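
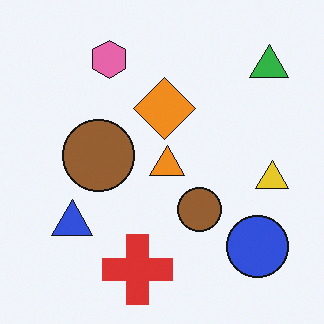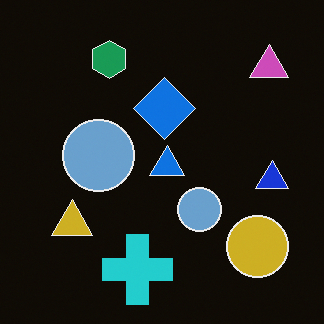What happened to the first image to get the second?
Color-inverted (negative).

The light background has become dark and every shape's color is its complement — a photographic negative.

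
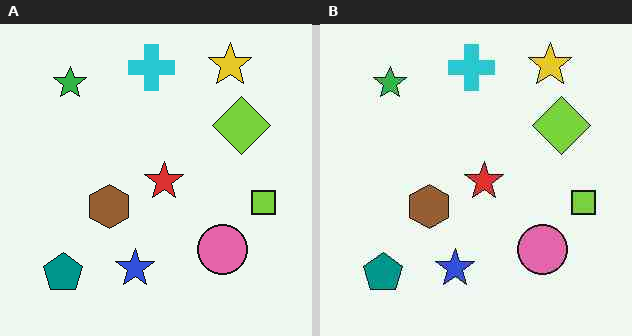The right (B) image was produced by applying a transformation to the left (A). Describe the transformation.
It was JPEG-compressed with visible artifacts.

Blocky 8×8 compression artifacts appear around shape edges and the flat background shows ringing — characteristic JPEG degradation.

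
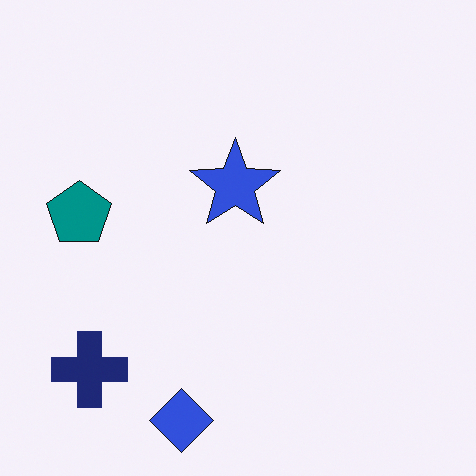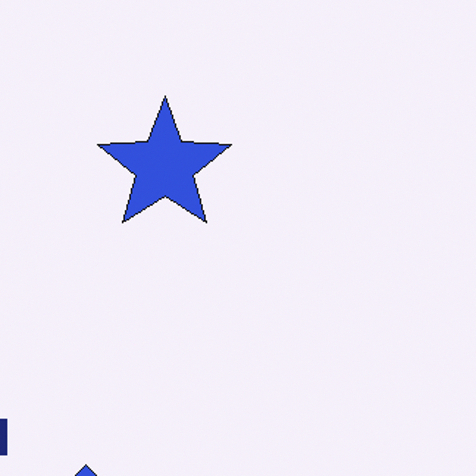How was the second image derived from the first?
This is the original image cropped slightly and scaled back up.

The visible shapes are larger and the field of view is narrower; shapes near the original edges may be partly or wholly outside the frame — a crop-and-rescale.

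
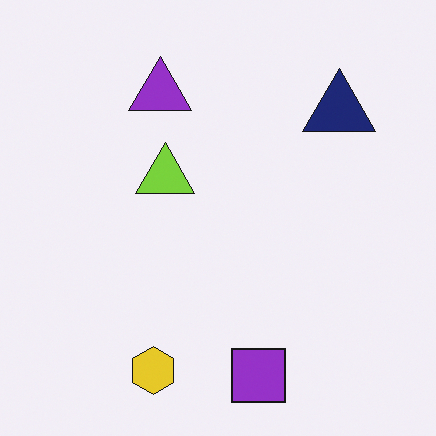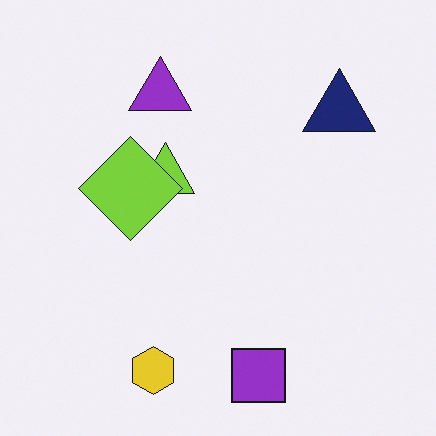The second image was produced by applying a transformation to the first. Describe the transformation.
This is the original image overlaid with an additional lime diamond.

A lime diamond appears in the second image that is absent from the first.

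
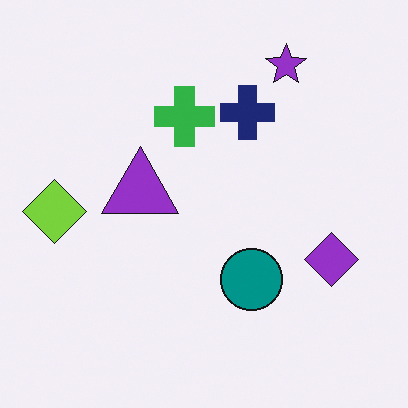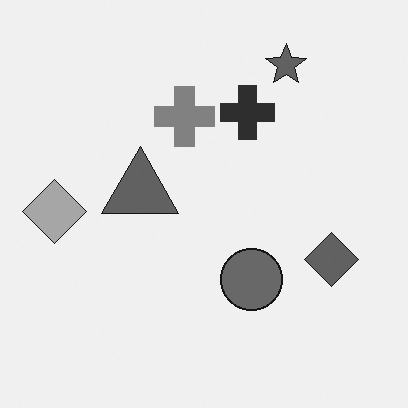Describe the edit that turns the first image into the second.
The image was converted to grayscale.

All color is removed — every shape is now a shade of grey.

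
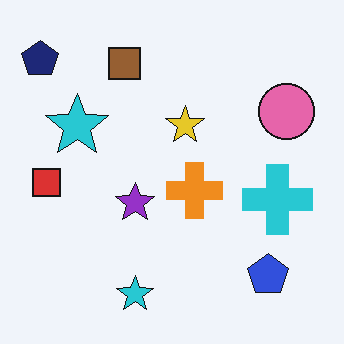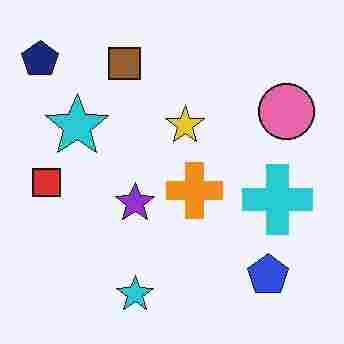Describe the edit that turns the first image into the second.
The second image is the first heavily JPEG-compressed with obvious blocking artifacts.

Blocky 8×8 compression artifacts appear around shape edges and the flat background shows ringing — characteristic JPEG degradation.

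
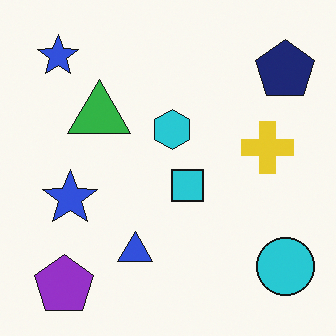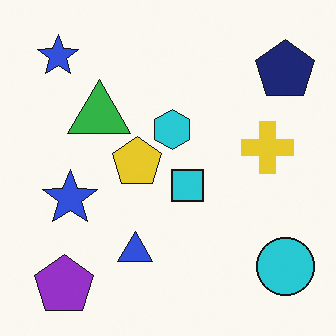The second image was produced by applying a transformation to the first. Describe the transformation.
The image was overlaid with an additional yellow pentagon.

A yellow pentagon appears in the second image that is absent from the first.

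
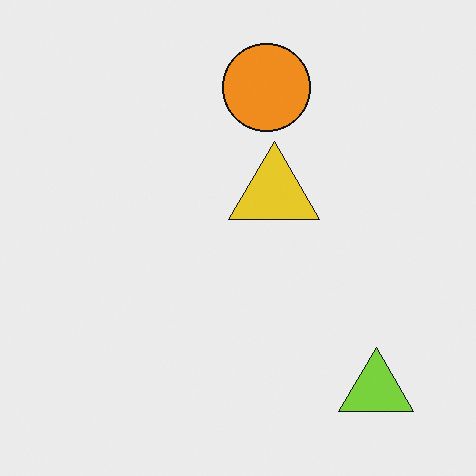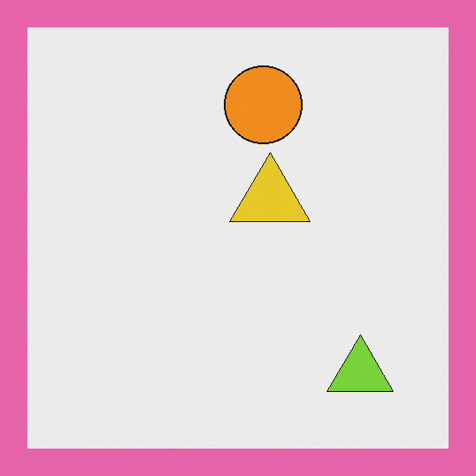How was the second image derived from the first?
The transformation is: framed with a pink border.

A solid pink frame runs around the edge of the second image, with the content slightly shrunk inside it.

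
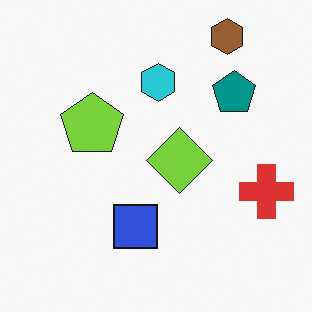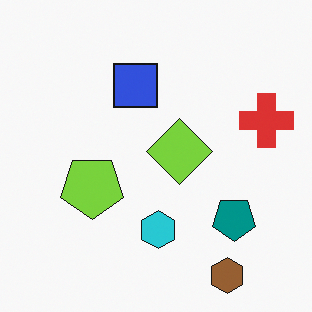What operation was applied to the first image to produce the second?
The transformation is: flipped vertically (top ↔ bottom).

The brown hexagon is in the top-right of the first image and the bottom-right of the second — shapes on opposite sides of the horizontal midline have swapped in a mirror flip.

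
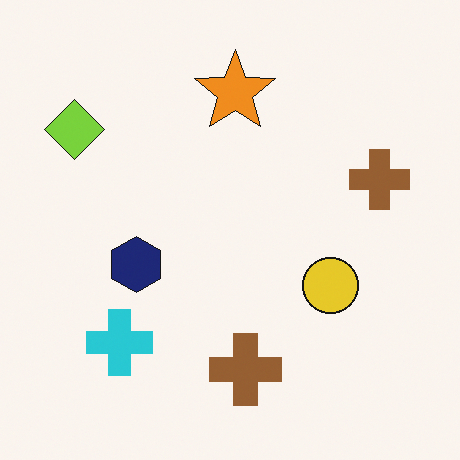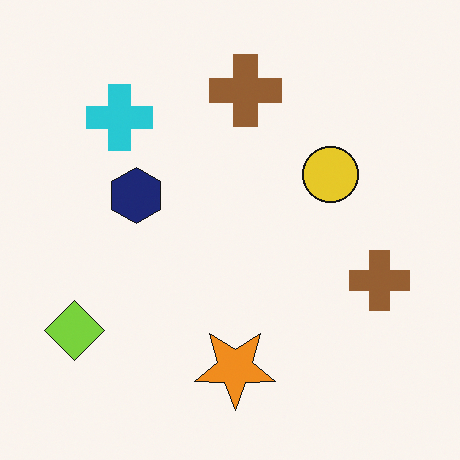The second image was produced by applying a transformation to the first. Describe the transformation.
It was flipped vertically (top ↔ bottom).

The orange star is in the top of the first image and the bottom of the second — shapes on opposite sides of the horizontal midline have swapped in a mirror flip.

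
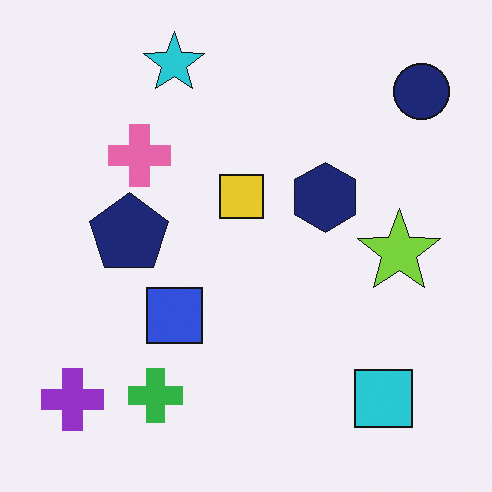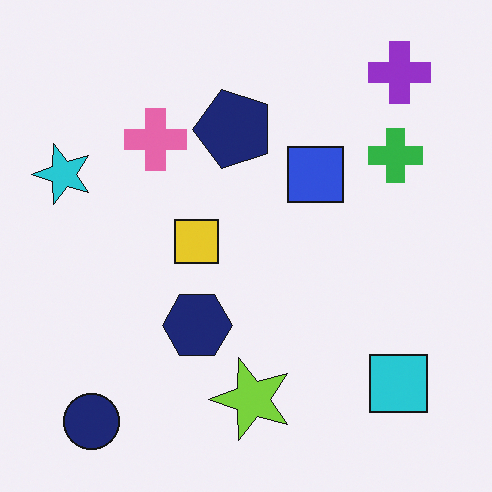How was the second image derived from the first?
It was transposed (reflected across the top-left ↔ bottom-right diagonal).

Shapes have swapped their row and column positions — what was in the top-right is now in the bottom-left — a diagonal reflection.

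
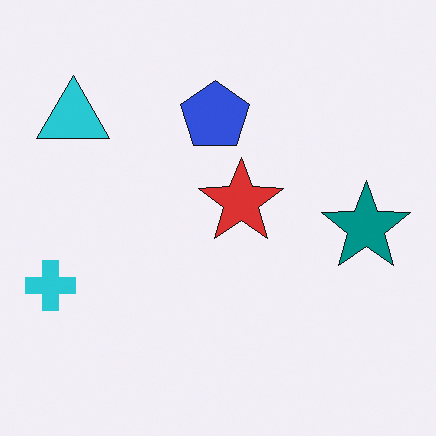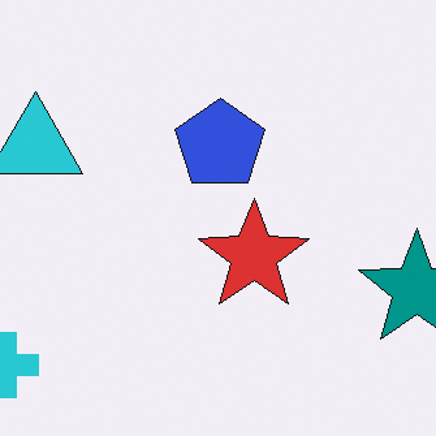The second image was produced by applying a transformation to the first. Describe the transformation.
It was cropped slightly and scaled back up.

The visible shapes are larger and the field of view is narrower; shapes near the original edges may be partly or wholly outside the frame — a crop-and-rescale.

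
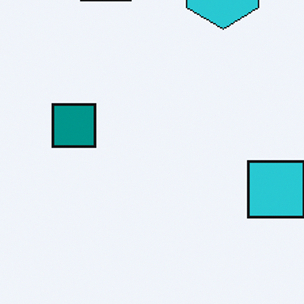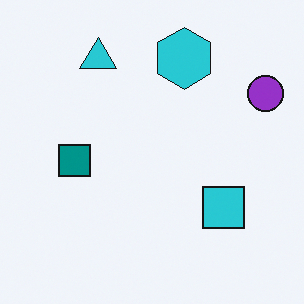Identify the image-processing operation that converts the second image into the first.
Cropped to a modestly smaller region and rescaled.

The visible shapes are larger and the field of view is narrower; shapes near the original edges may be partly or wholly outside the frame — a crop-and-rescale.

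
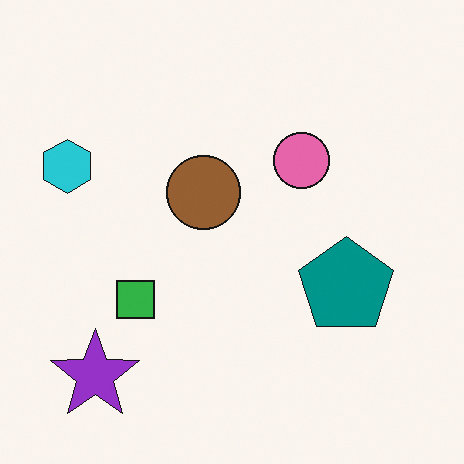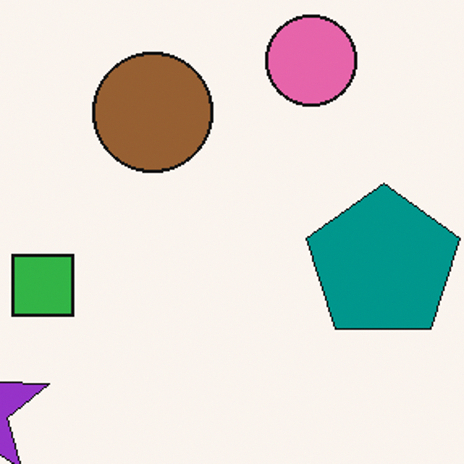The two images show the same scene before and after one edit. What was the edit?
Cropped tightly and scaled back up.

The visible shapes are larger and the field of view is narrower; shapes near the original edges may be partly or wholly outside the frame — a crop-and-rescale.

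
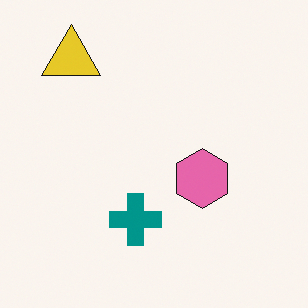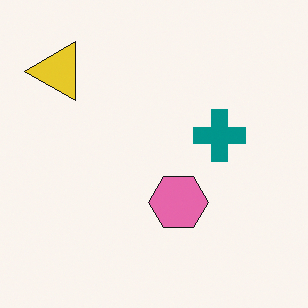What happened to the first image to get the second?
It was transposed (reflected across the top-left ↔ bottom-right diagonal).

Shapes have swapped their row and column positions — what was in the top-right is now in the bottom-left — a diagonal reflection.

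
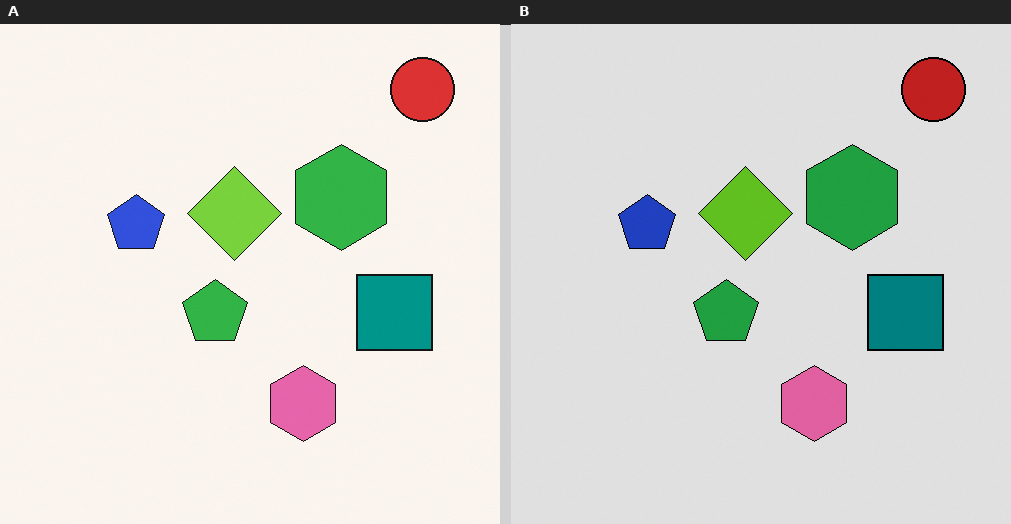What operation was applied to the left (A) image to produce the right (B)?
The right (B) image is the left (A) posterized to a reduced palette.

Each flat color has snapped to a coarser quantized level — most visibly, the near-white background has dropped to a flat grey.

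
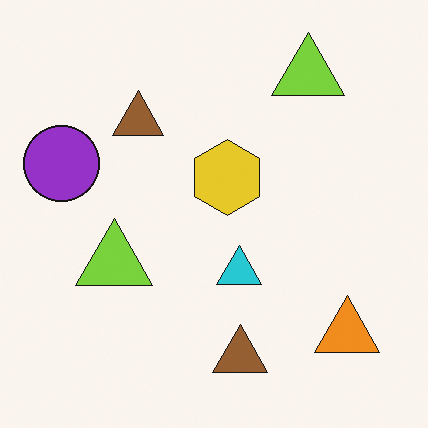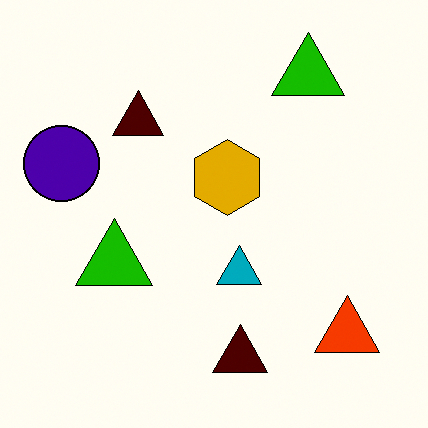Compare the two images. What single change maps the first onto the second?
The image was boosted in contrast.

Tones are pushed away from mid-grey across the whole image — a global contrast change.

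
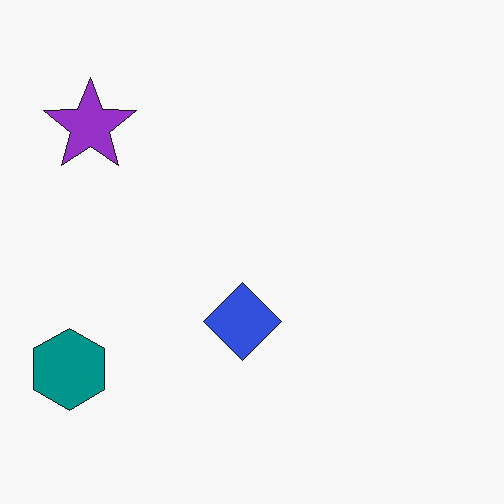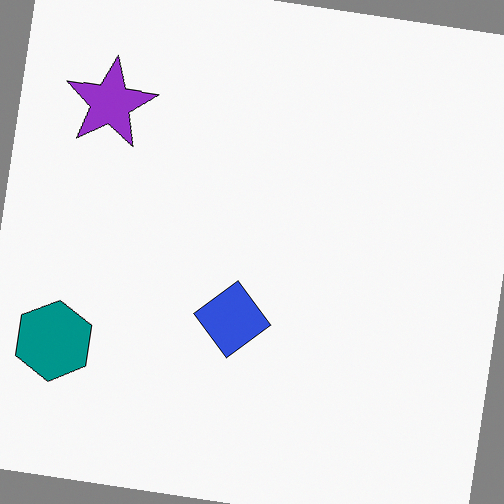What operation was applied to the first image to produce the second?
It was rotated clockwise by a small amount.

Every shape is tilted by the same angle and the image corners show triangular fill wedges — a whole-image rotation by a non-right angle.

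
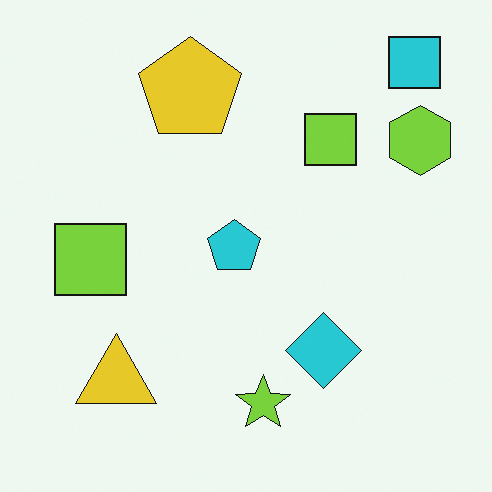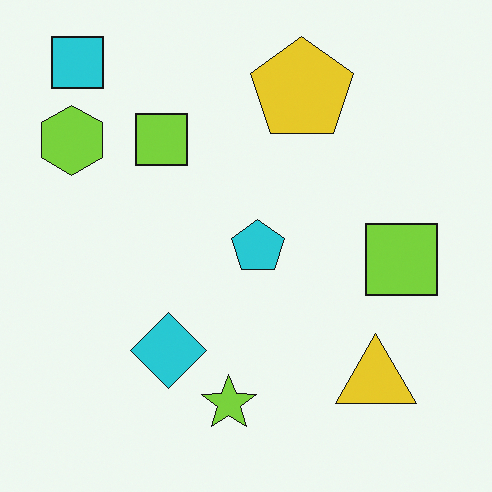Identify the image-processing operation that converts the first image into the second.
It was flipped horizontally (left ↔ right).

The lime hexagon is in the top-right of the first image and the top-left of the second — shapes on opposite sides of the vertical midline have swapped in a mirror flip.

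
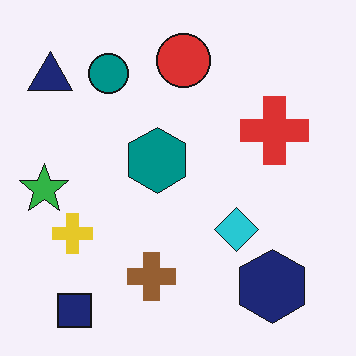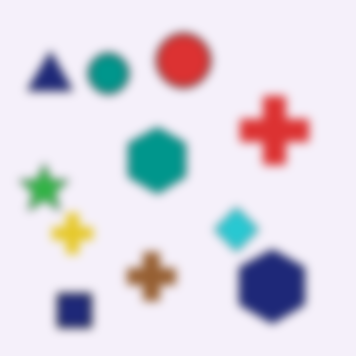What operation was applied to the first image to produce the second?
It was noticeably gaussian-blurred.

Shape edges and outlines are uniformly softened across the whole image.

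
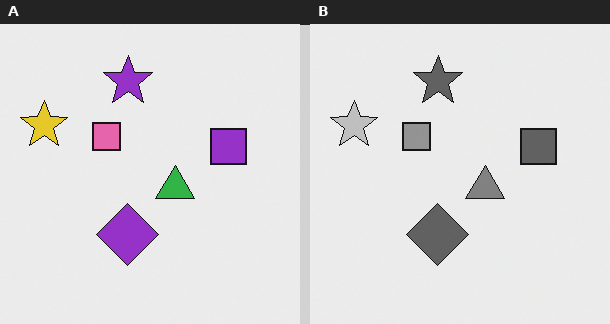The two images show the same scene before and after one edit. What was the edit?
The right (B) image is the left (A) converted to grayscale.

All color is removed — every shape is now a shade of grey.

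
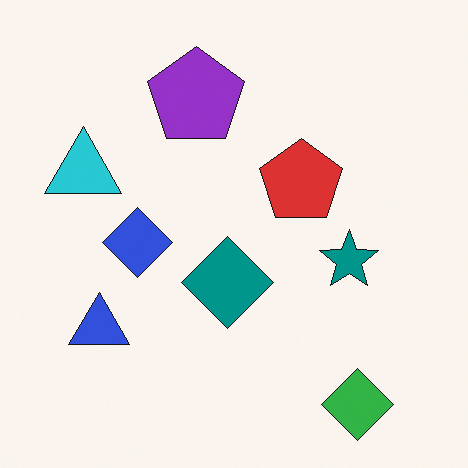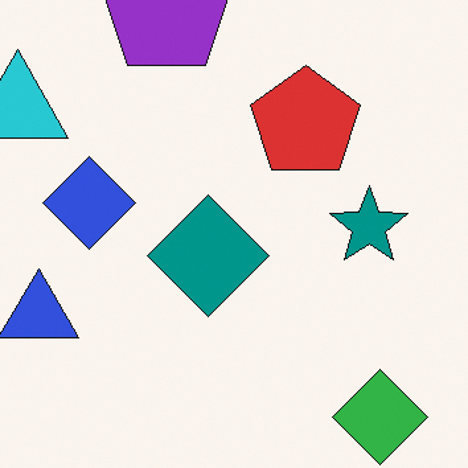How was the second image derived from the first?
The image was cropped slightly and scaled back up.

The visible shapes are larger and the field of view is narrower; shapes near the original edges may be partly or wholly outside the frame — a crop-and-rescale.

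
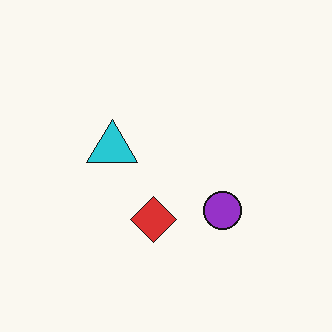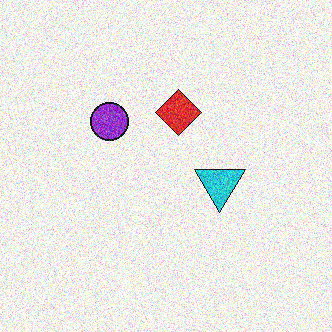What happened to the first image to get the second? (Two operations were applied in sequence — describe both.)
The transformation is: degraded with heavy additive noise, then rotated 180°.

Random speckle covers the whole image, including the flat background. The purple circle sits in the right of the first image and the left of the second — consistent with a whole-image 180° rotation.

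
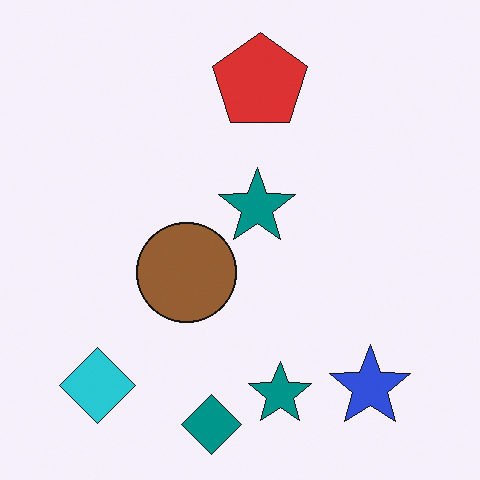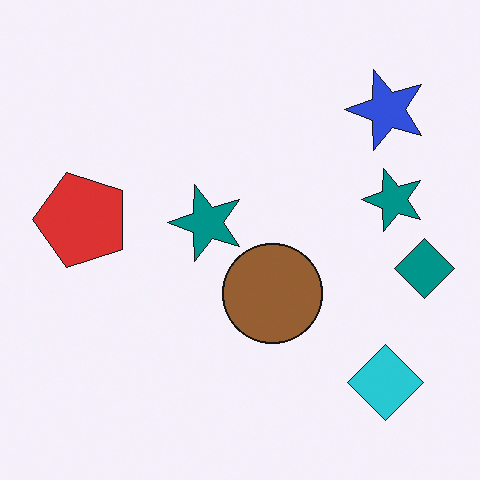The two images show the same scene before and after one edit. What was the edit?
It was rotated 90° counter-clockwise.

The cyan diamond sits in the bottom-left of the first image and the bottom-right of the second — consistent with a whole-image 90° counter-clockwise rotation.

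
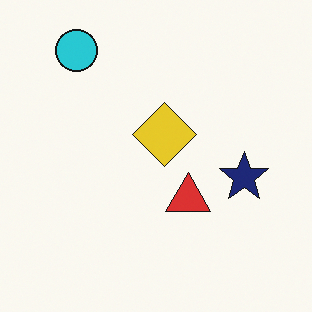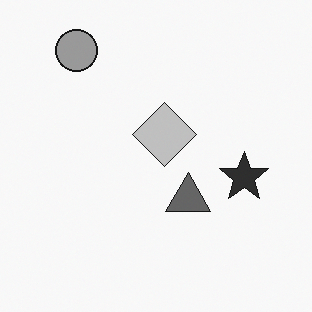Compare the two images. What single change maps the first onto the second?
The image was converted to grayscale.

All color is removed — every shape is now a shade of grey.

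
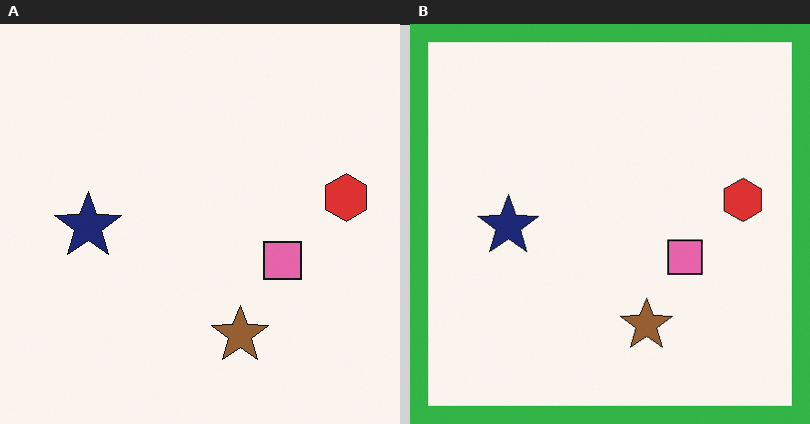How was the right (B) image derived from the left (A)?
This is the original image framed with a green border.

A solid green frame runs around the edge of the right (B) image, with the content slightly shrunk inside it.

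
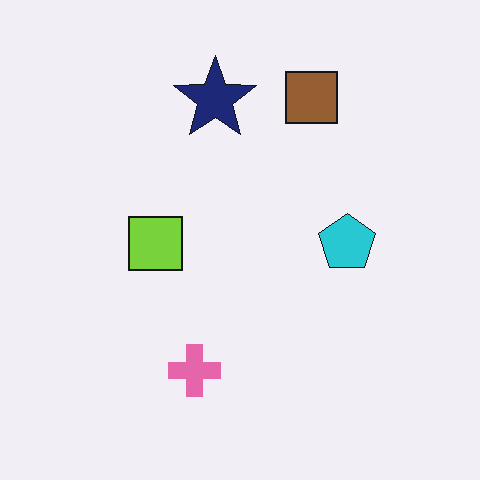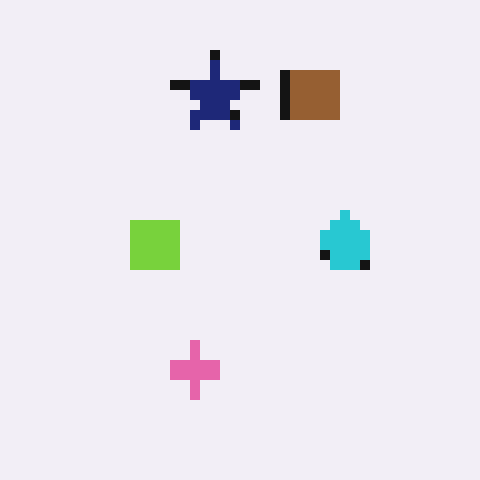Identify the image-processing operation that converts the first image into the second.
It was coarsely pixelated.

Shapes are reduced to large square blocks; fine edges and outlines are lost — a downscale-then-upscale (mosaic) effect.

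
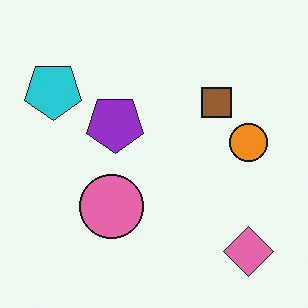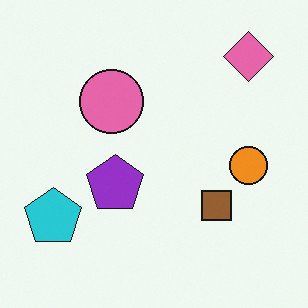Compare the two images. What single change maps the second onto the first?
It was flipped vertically (top ↔ bottom).

The pink diamond is in the top-right of the second image and the bottom-right of the first — shapes on opposite sides of the horizontal midline have swapped in a mirror flip.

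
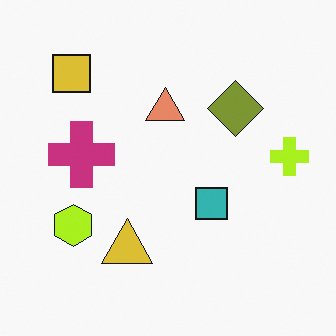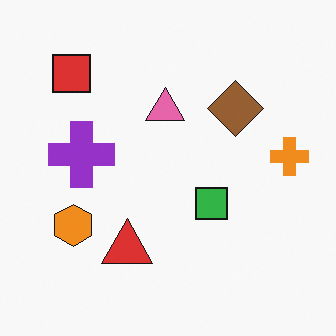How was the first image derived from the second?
This is the original image hue-shifted by a small amount.

Every shape's color has rotated by the same amount around the hue wheel — a uniform hue shift.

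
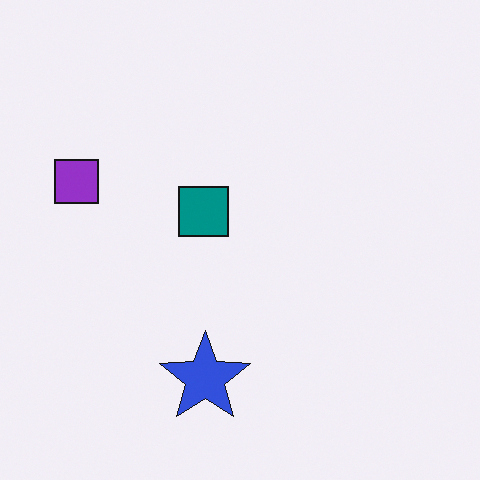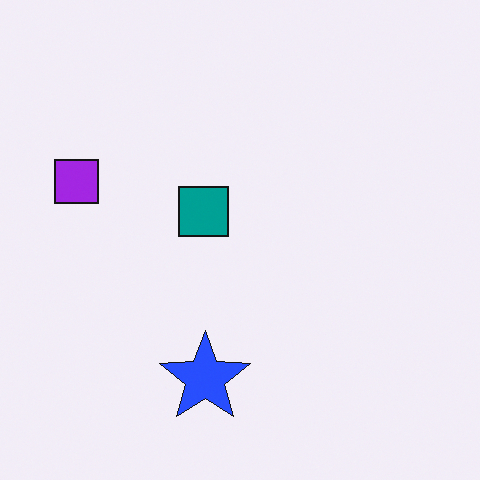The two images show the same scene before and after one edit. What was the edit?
The second image is the first slightly oversaturated.

All colors are more vivid — a global saturation change.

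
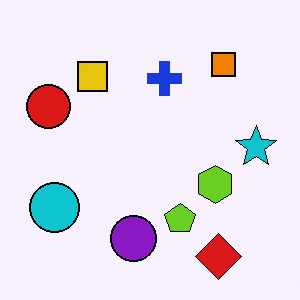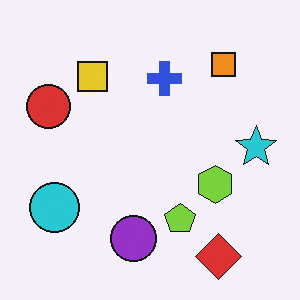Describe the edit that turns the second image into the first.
The image was given slightly increased contrast.

Tones are pushed away from mid-grey across the whole image — a global contrast change.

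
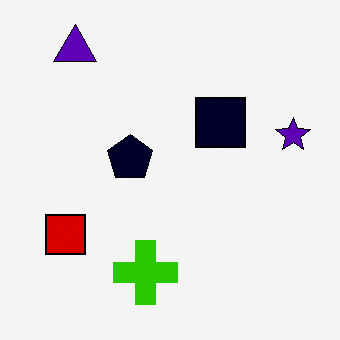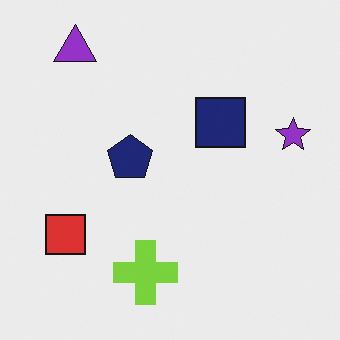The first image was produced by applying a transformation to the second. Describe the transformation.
This is the original image given much higher contrast.

Tones are pushed away from mid-grey across the whole image — a global contrast change.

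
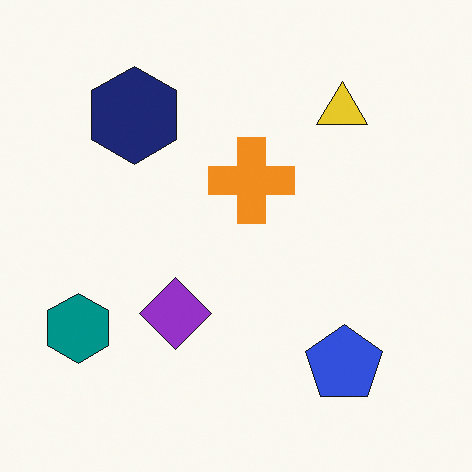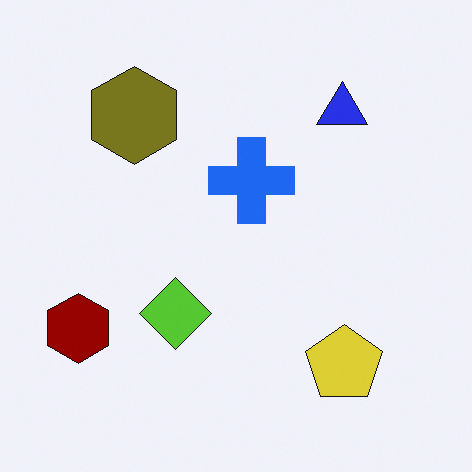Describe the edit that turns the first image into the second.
This is the original image hue-shifted through roughly half the color wheel.

Every shape's color has rotated by the same amount around the hue wheel — a uniform hue shift.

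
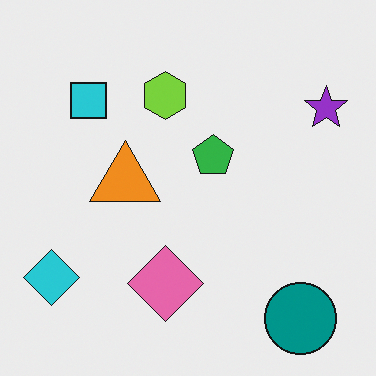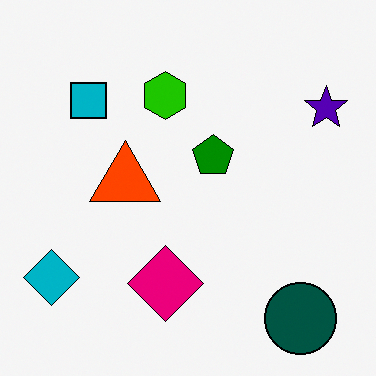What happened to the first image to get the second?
The transformation is: given much higher contrast.

Tones are pushed away from mid-grey across the whole image — a global contrast change.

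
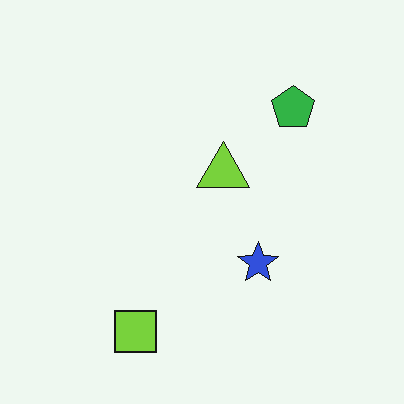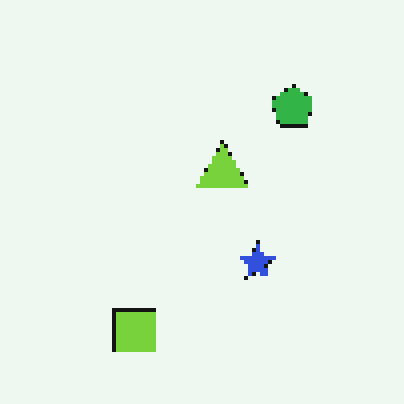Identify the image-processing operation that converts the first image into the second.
Mildly pixelated.

Shapes are reduced to large square blocks; fine edges and outlines are lost — a downscale-then-upscale (mosaic) effect.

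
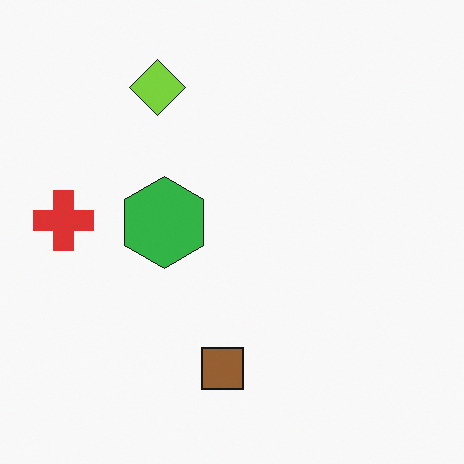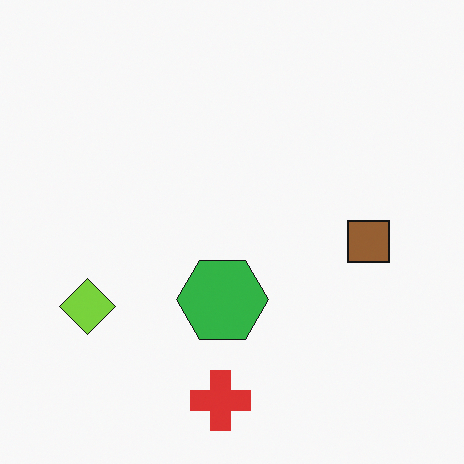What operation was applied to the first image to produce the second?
This is the original image rotated 90° counter-clockwise.

The red cross sits in the left of the first image and the bottom of the second — consistent with a whole-image 90° counter-clockwise rotation.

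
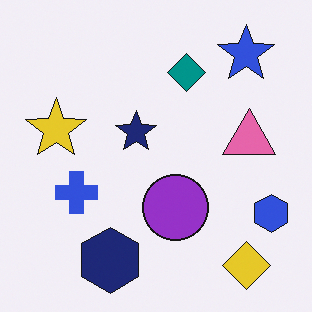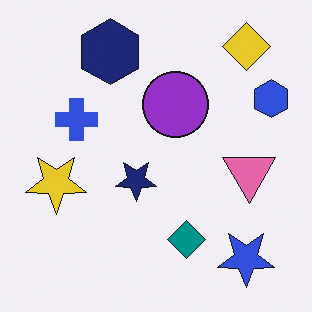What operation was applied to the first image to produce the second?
The image was flipped vertically (top ↔ bottom).

The yellow diamond is in the bottom-right of the first image and the top-right of the second — shapes on opposite sides of the horizontal midline have swapped in a mirror flip.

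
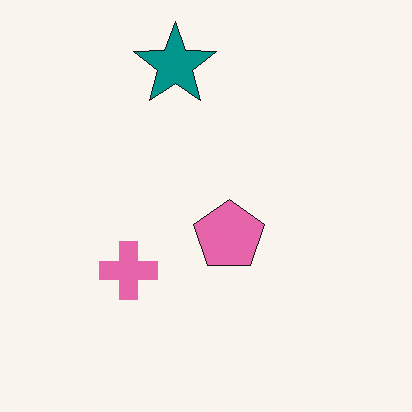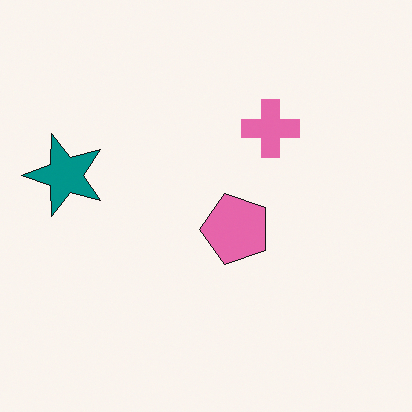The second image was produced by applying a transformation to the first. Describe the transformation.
Transposed (reflected across the top-left ↔ bottom-right diagonal).

Shapes have swapped their row and column positions — what was in the top-right is now in the bottom-left — a diagonal reflection.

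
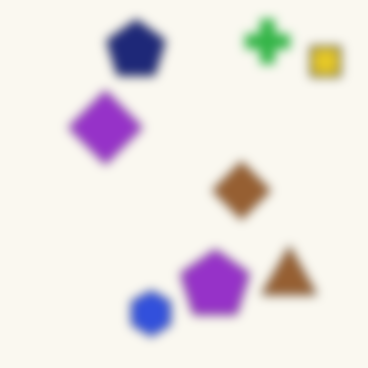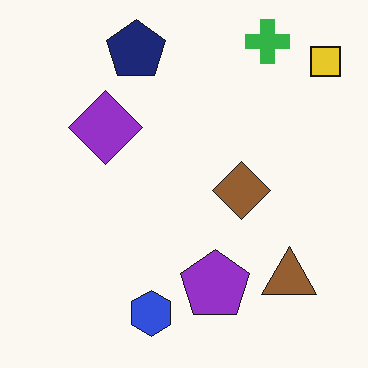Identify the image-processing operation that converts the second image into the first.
The image was heavily blurred.

Shape edges and outlines are uniformly softened across the whole image.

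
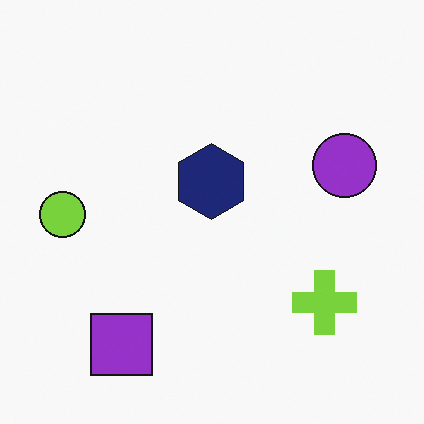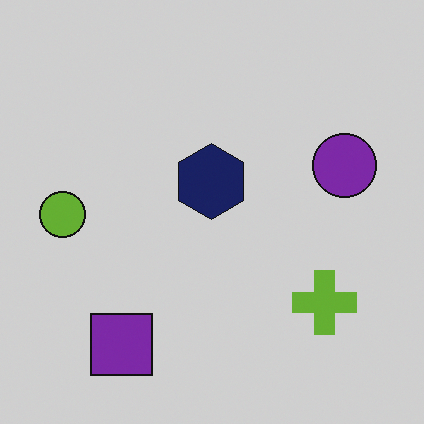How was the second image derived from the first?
It was slightly darkened.

Every pixel — background and shapes alike — is uniformly darkened.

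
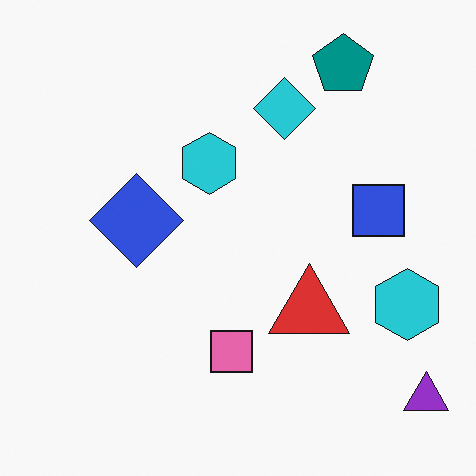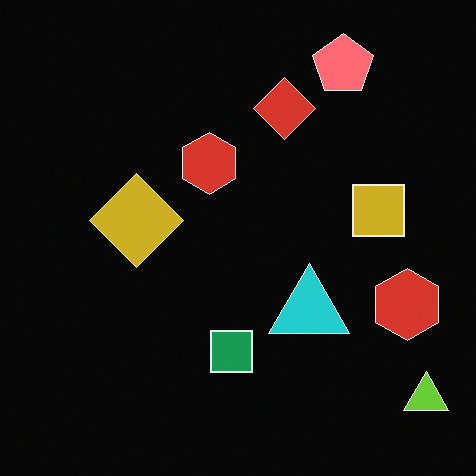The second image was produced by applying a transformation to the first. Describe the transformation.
The second image is the first color-inverted (negative).

The light background has become dark and every shape's color is its complement — a photographic negative.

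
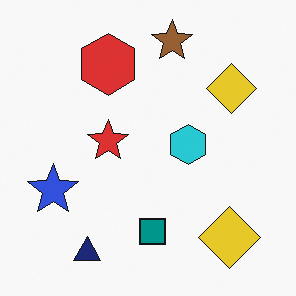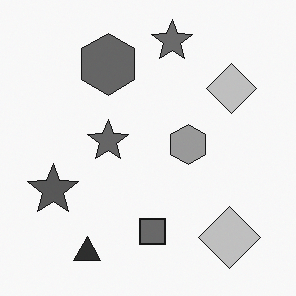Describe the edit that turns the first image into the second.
The second image is the first converted to grayscale.

All color is removed — every shape is now a shade of grey.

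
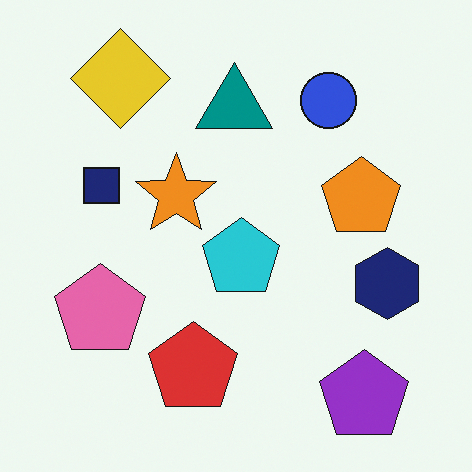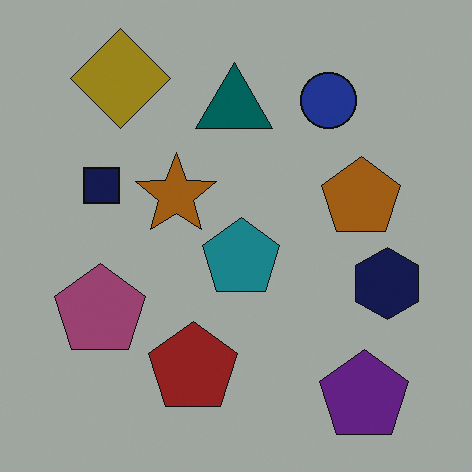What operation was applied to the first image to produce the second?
It was darkened a lot.

Every pixel — background and shapes alike — is uniformly darkened.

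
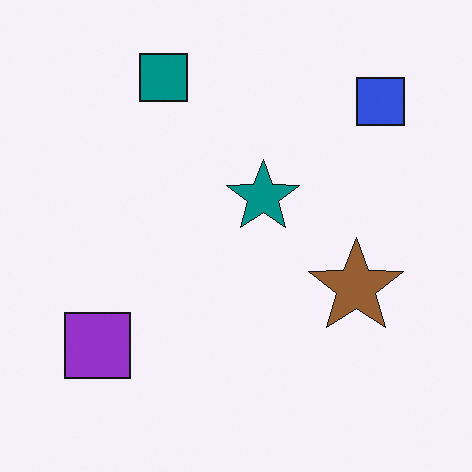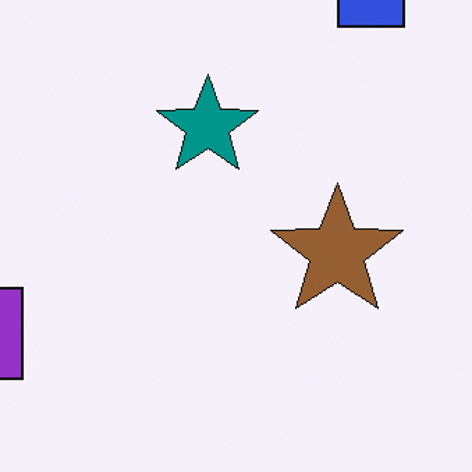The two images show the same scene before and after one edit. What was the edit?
This is the original image cropped to a modestly smaller region and rescaled.

The visible shapes are larger and the field of view is narrower; shapes near the original edges may be partly or wholly outside the frame — a crop-and-rescale.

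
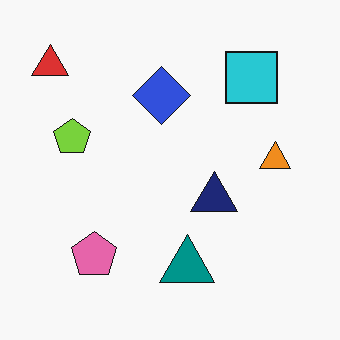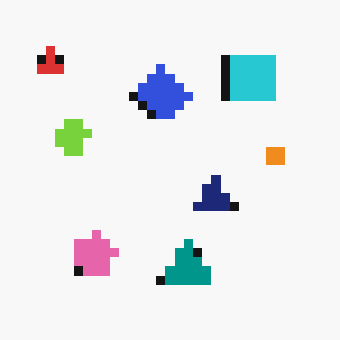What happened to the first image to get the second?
It was coarsely pixelated.

Shapes are reduced to large square blocks; fine edges and outlines are lost — a downscale-then-upscale (mosaic) effect.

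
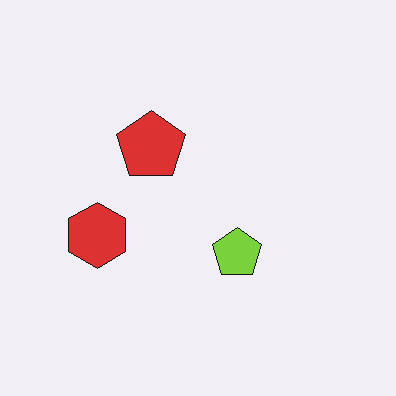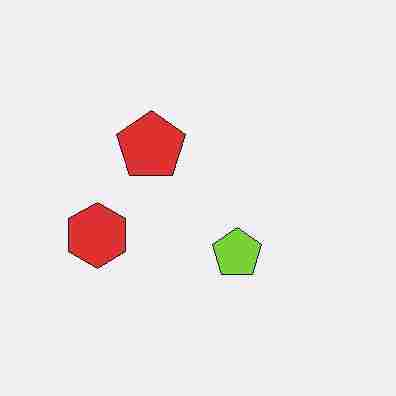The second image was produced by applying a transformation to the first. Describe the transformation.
The second image is the first degraded with heavy JPEG compression.

Blocky 8×8 compression artifacts appear around shape edges and the flat background shows ringing — characteristic JPEG degradation.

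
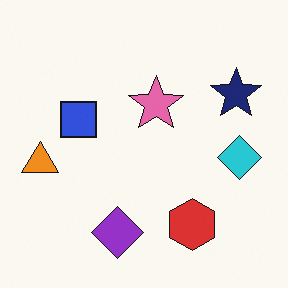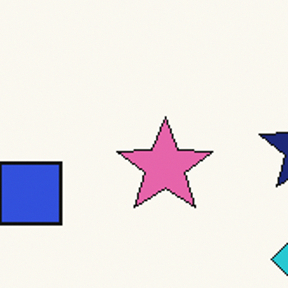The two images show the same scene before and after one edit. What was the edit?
The image was cropped tightly and scaled back up.

The visible shapes are larger and the field of view is narrower; shapes near the original edges may be partly or wholly outside the frame — a crop-and-rescale.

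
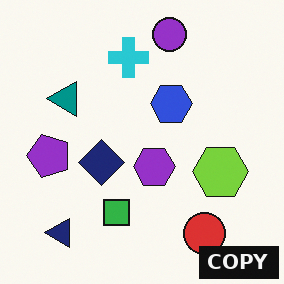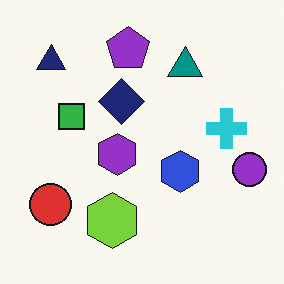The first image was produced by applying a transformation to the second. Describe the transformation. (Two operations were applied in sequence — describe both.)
The first image is the second rotated 90° counter-clockwise, then watermarked with the text "COPY" in the lower-right corner.

The navy triangle sits in the top-left of the second image and the bottom-left of the first — consistent with a whole-image 90° counter-clockwise rotation. A dark label reading "COPY" appears in the lower-right corner.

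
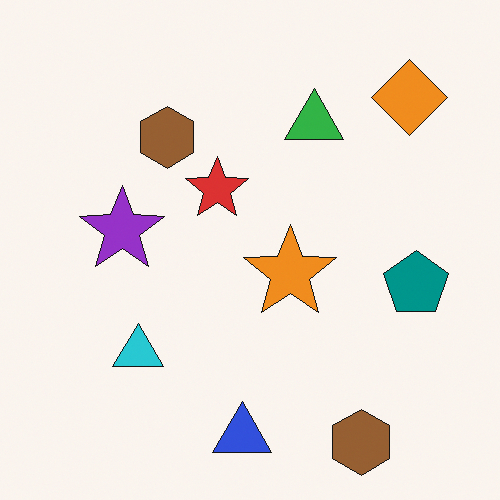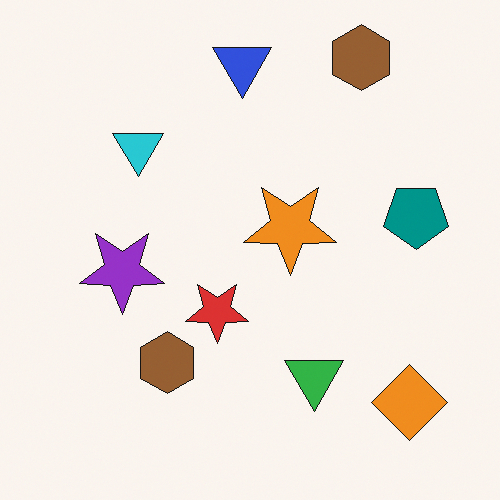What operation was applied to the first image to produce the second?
Flipped vertically (top ↔ bottom).

The blue triangle is in the bottom of the first image and the top of the second — shapes on opposite sides of the horizontal midline have swapped in a mirror flip.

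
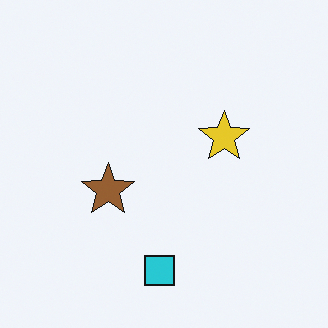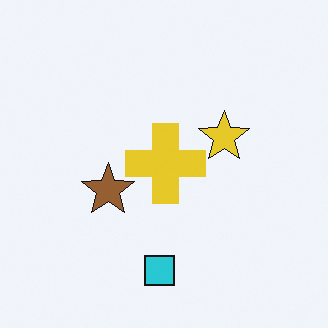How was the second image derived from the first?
The transformation is: overlaid with an additional yellow cross.

A yellow cross appears in the second image that is absent from the first.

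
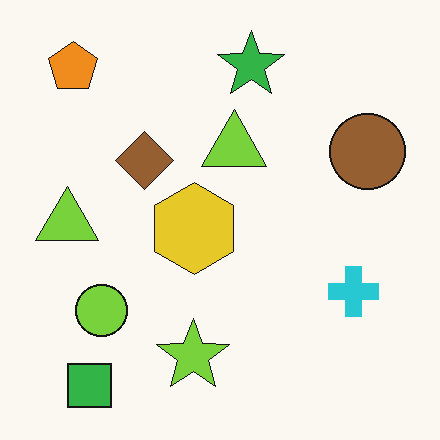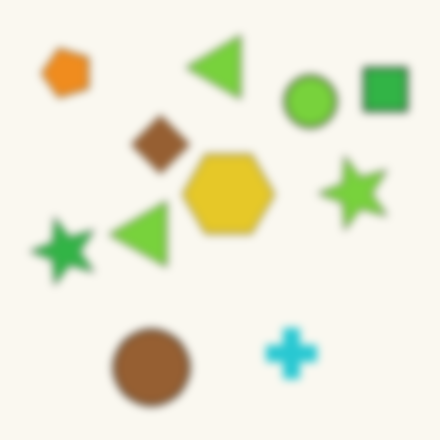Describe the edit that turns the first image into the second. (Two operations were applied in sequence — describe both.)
It was transposed (reflected across the top-left ↔ bottom-right diagonal), then noticeably gaussian-blurred.

Shapes have swapped their row and column positions — what was in the top-right is now in the bottom-left — a diagonal reflection. Shape edges and outlines are uniformly softened across the whole image.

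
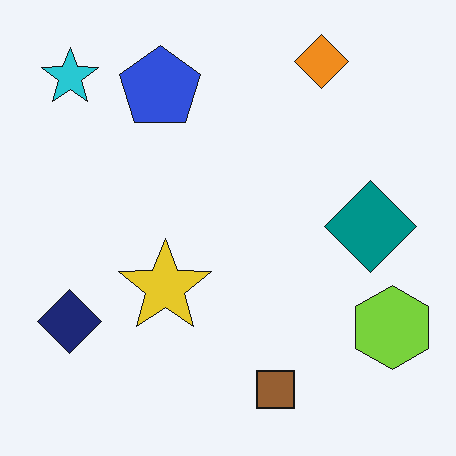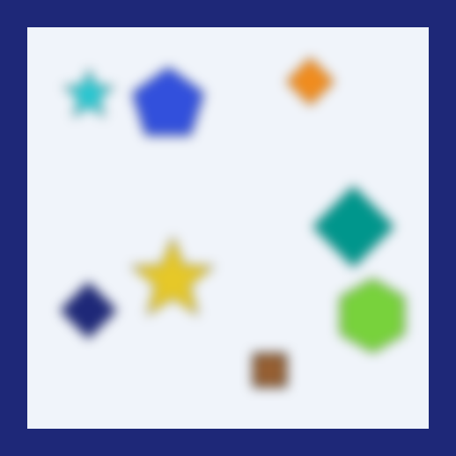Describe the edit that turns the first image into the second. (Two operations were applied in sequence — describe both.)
It was heavily blurred, then framed with a navy border.

Shape edges and outlines are uniformly softened across the whole image. A solid navy frame runs around the edge of the second image, with the content slightly shrunk inside it.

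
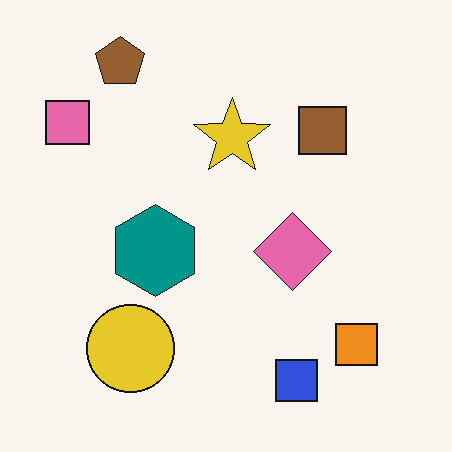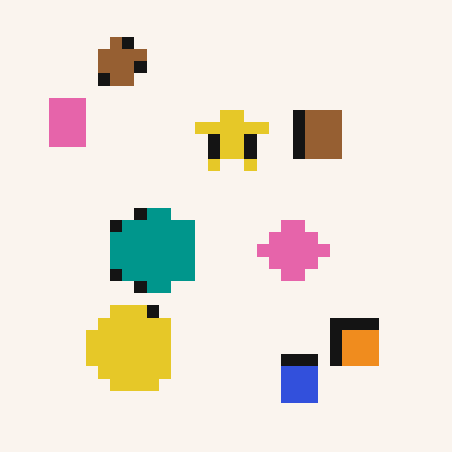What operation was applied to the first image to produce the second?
It was coarsely pixelated.

Shapes are reduced to large square blocks; fine edges and outlines are lost — a downscale-then-upscale (mosaic) effect.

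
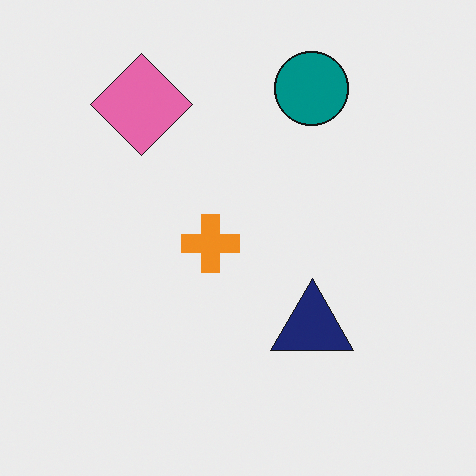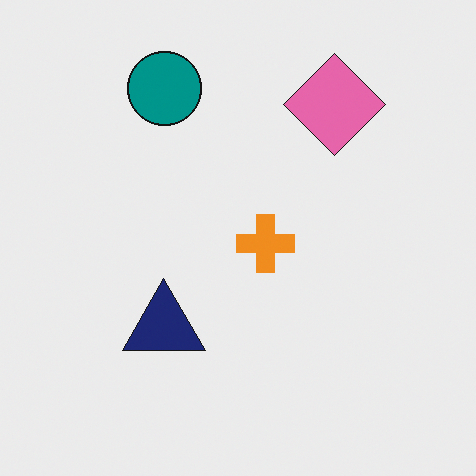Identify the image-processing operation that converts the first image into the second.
This is the original image flipped horizontally (left ↔ right).

The pink diamond is in the top-left of the first image and the top-right of the second — shapes on opposite sides of the vertical midline have swapped in a mirror flip.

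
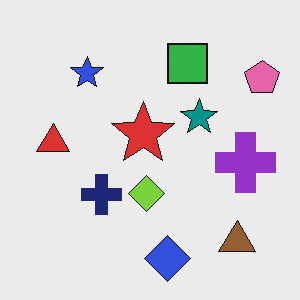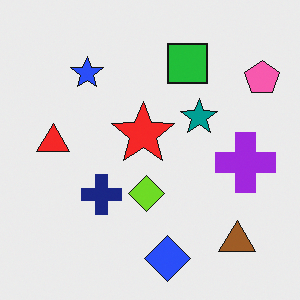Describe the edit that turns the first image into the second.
The image was slightly oversaturated.

All colors are more vivid — a global saturation change.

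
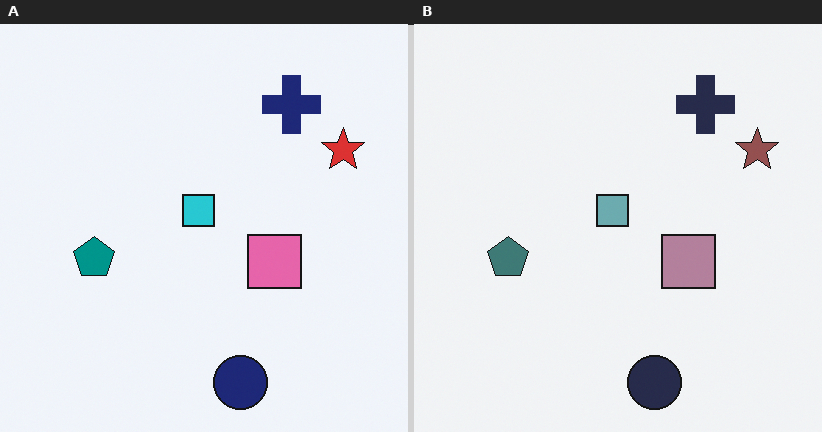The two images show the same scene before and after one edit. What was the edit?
This is the original image heavily desaturated.

All colors are more muted and greyish — a global saturation change.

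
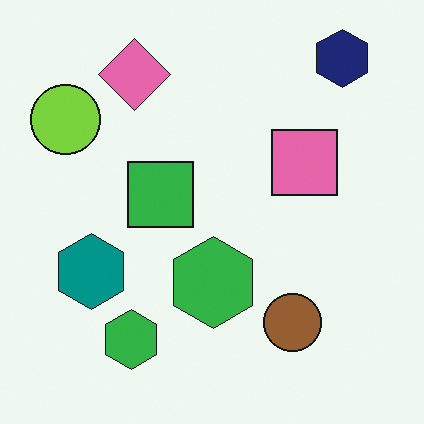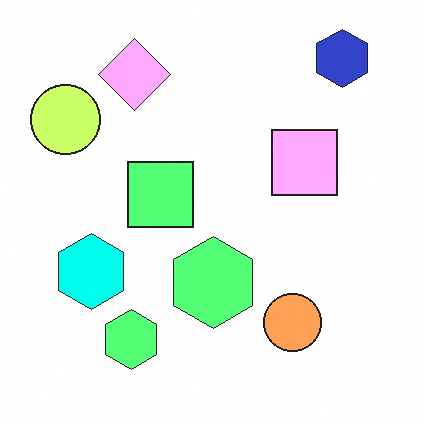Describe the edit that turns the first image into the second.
It was substantially brightened.

Every pixel — background and shapes alike — is uniformly brightened.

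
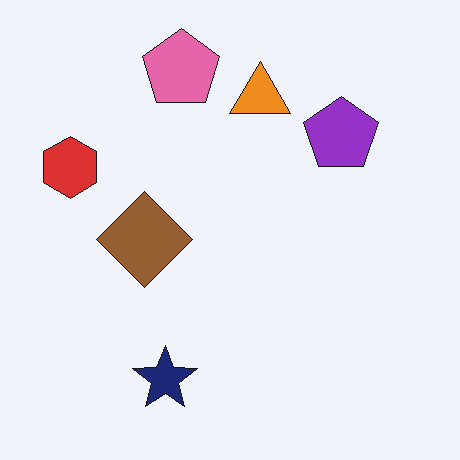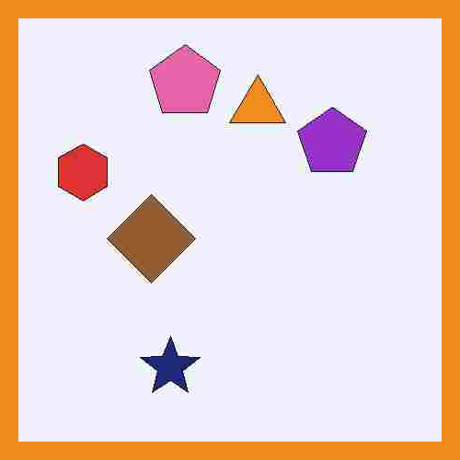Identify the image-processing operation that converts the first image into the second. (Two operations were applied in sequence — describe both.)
It was heavily JPEG-compressed with obvious blocking artifacts, then framed with a orange border.

Blocky 8×8 compression artifacts appear around shape edges and the flat background shows ringing — characteristic JPEG degradation. A solid orange frame runs around the edge of the second image, with the content slightly shrunk inside it.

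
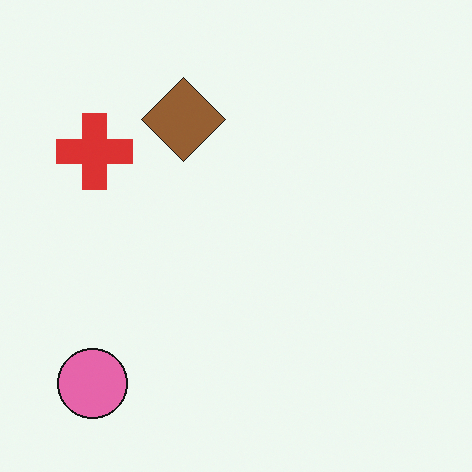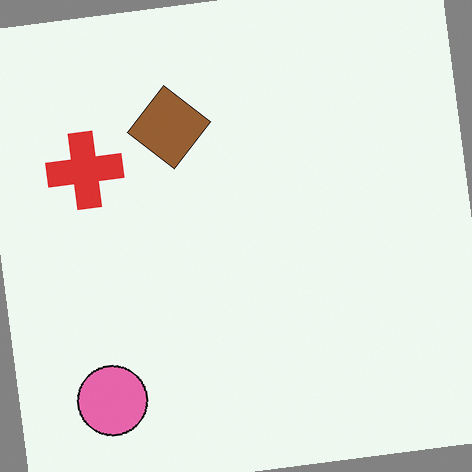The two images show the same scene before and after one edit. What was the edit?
This is the original image rotated counter-clockwise by a few degrees.

Every shape is tilted by the same angle and the image corners show triangular fill wedges — a whole-image rotation by a non-right angle.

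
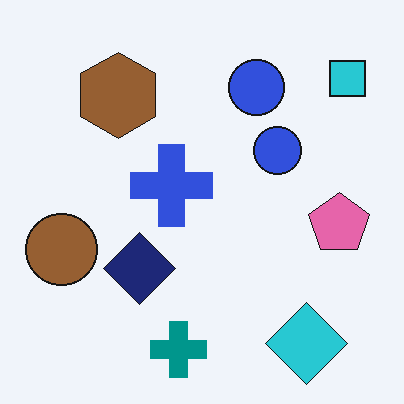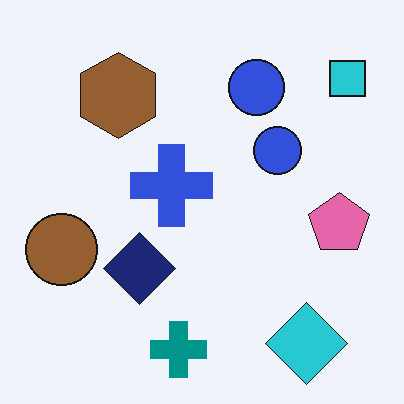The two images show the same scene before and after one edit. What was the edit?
The image was JPEG-compressed with visible artifacts.

Blocky 8×8 compression artifacts appear around shape edges and the flat background shows ringing — characteristic JPEG degradation.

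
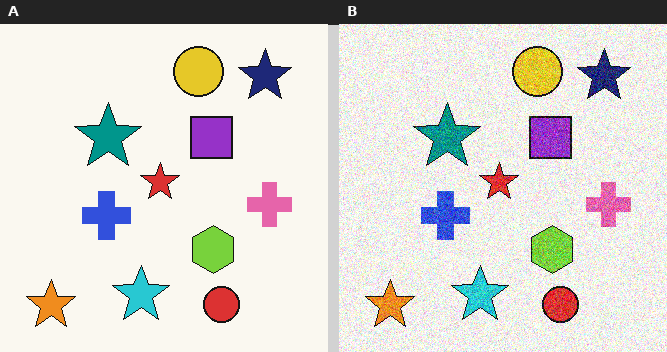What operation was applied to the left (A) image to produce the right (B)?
Degraded with strong gaussian noise.

Random speckle covers the whole image, including the flat background.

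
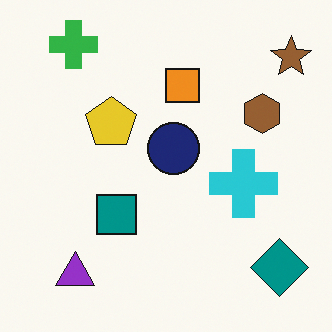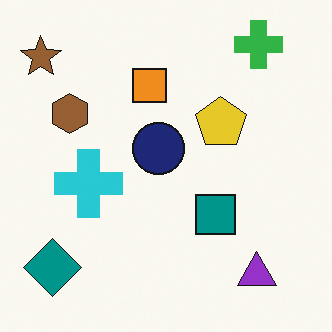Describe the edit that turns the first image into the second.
It was flipped horizontally (left ↔ right).

The brown star is in the top-right of the first image and the top-left of the second — shapes on opposite sides of the vertical midline have swapped in a mirror flip.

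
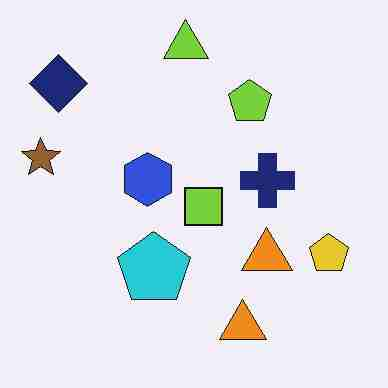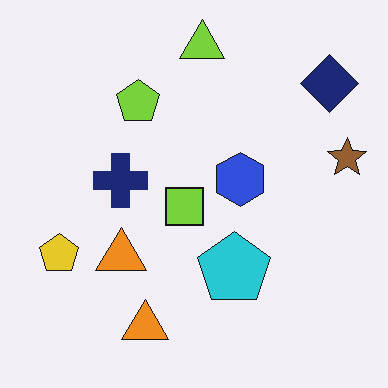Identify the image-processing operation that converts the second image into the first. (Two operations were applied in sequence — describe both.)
The image was flipped horizontally (left ↔ right), then heavily JPEG-compressed with obvious blocking artifacts.

The brown star is in the right of the second image and the left of the first — shapes on opposite sides of the vertical midline have swapped in a mirror flip. Blocky 8×8 compression artifacts appear around shape edges and the flat background shows ringing — characteristic JPEG degradation.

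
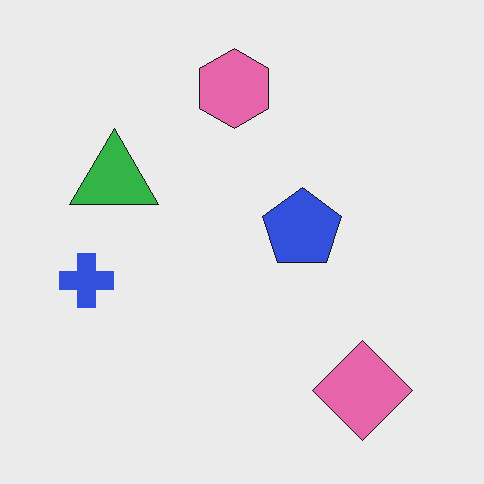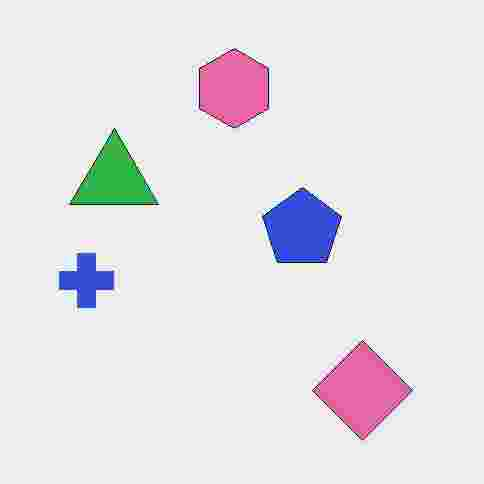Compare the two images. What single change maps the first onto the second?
The second image is the first heavily JPEG-compressed with obvious blocking artifacts.

Blocky 8×8 compression artifacts appear around shape edges and the flat background shows ringing — characteristic JPEG degradation.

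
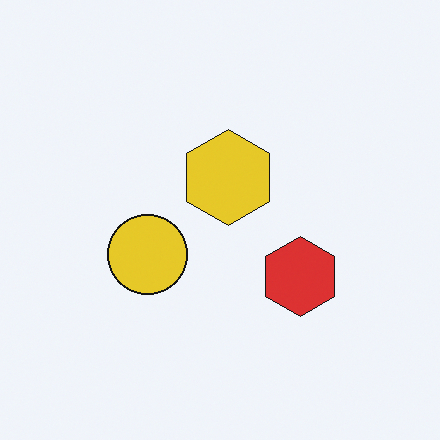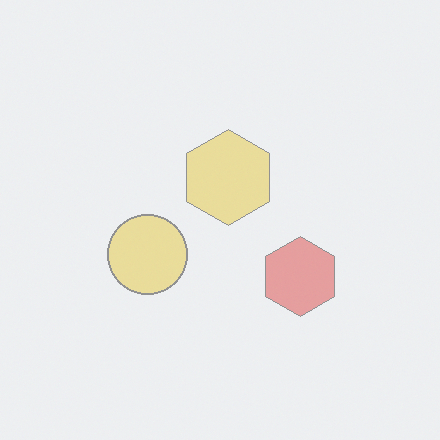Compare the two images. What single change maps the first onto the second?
The transformation is: given much lower contrast.

Tones are pushed toward mid-grey across the whole image — a global contrast change.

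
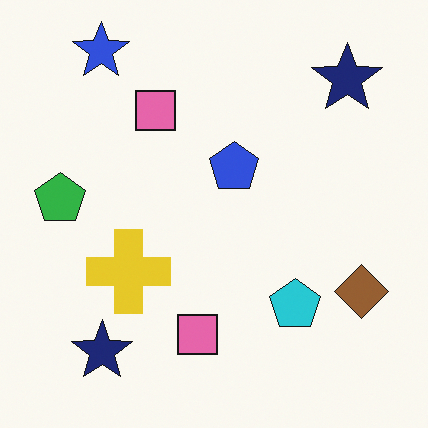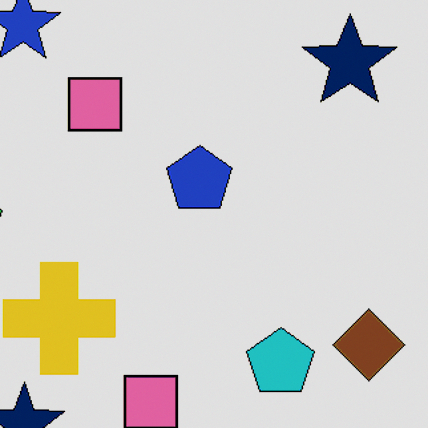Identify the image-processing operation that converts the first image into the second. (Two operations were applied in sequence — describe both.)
Cropped slightly and scaled back up, then posterized to a reduced palette.

The visible shapes are larger and the field of view is narrower; shapes near the original edges may be partly or wholly outside the frame — a crop-and-rescale. Each flat color has snapped to a coarser quantized level — most visibly, the near-white background has dropped to a flat grey.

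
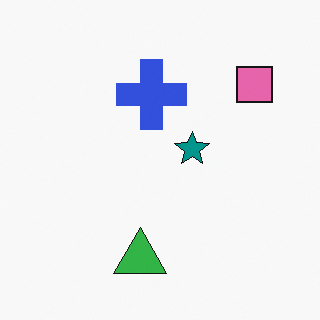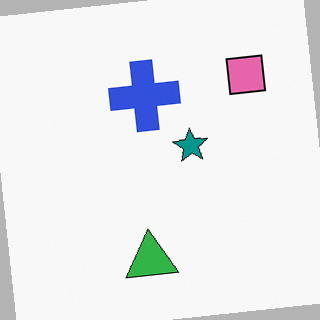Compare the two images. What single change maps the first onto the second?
Rotated counter-clockwise by a slight angle.

Every shape is tilted by the same angle and the image corners show triangular fill wedges — a whole-image rotation by a non-right angle.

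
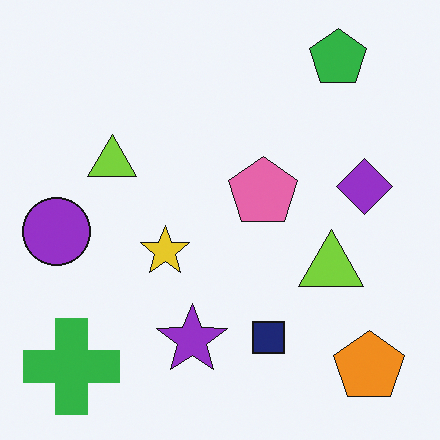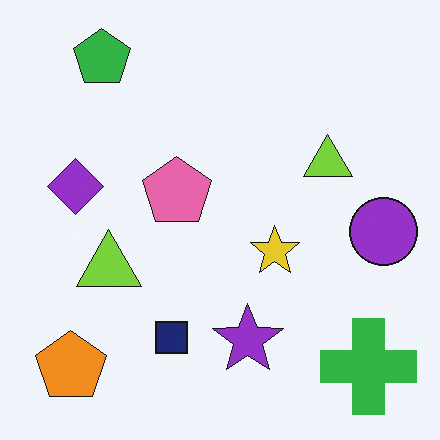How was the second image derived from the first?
The transformation is: flipped horizontally (left ↔ right).

The purple circle is in the left of the first image and the right of the second — shapes on opposite sides of the vertical midline have swapped in a mirror flip.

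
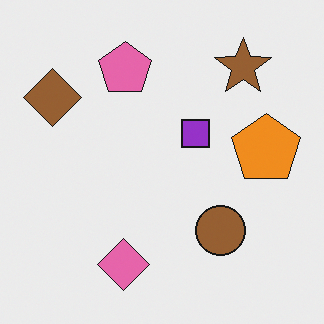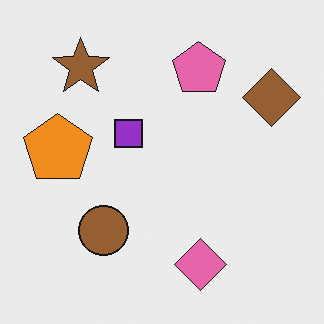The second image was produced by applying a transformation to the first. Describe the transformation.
The image was flipped horizontally (left ↔ right).

The brown diamond is in the top-left of the first image and the top-right of the second — shapes on opposite sides of the vertical midline have swapped in a mirror flip.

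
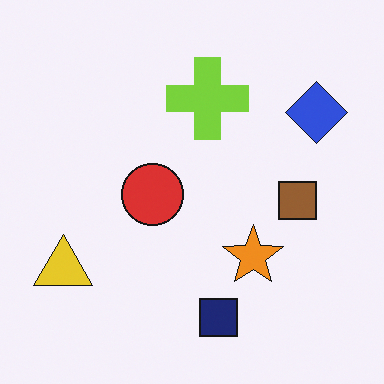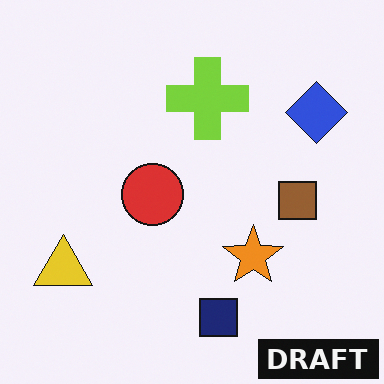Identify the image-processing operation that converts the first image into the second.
The image was watermarked with the text "DRAFT" in the lower-right corner.

A dark label reading "DRAFT" appears in the lower-right corner.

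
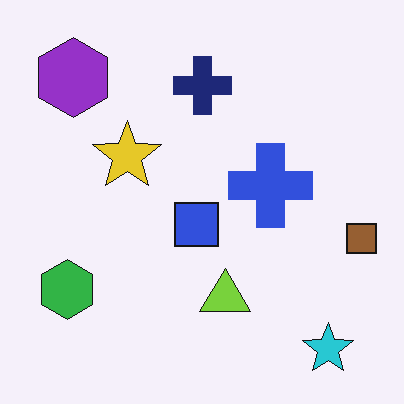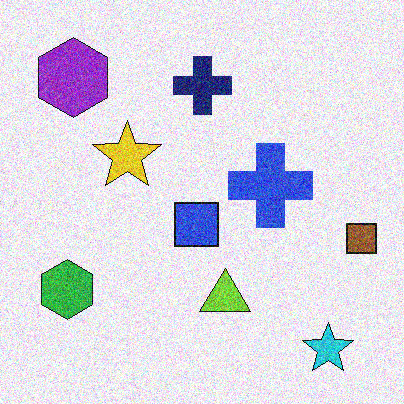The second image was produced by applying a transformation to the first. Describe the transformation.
This is the original image degraded with strong gaussian noise.

Random speckle covers the whole image, including the flat background.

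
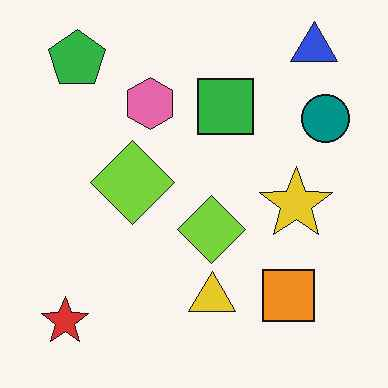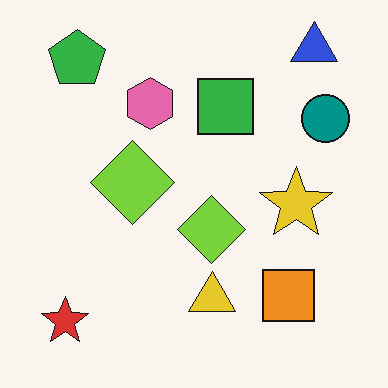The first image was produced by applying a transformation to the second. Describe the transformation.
The first image is the second given moderate JPEG compression.

Blocky 8×8 compression artifacts appear around shape edges and the flat background shows ringing — characteristic JPEG degradation.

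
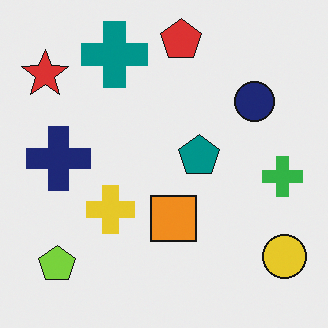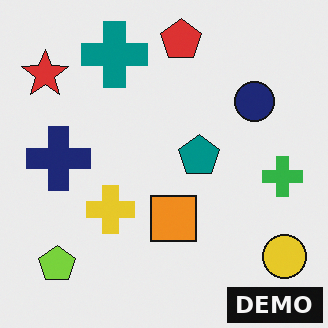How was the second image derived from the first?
It was watermarked with the text "DEMO" in the lower-right corner.

A dark label reading "DEMO" appears in the lower-right corner.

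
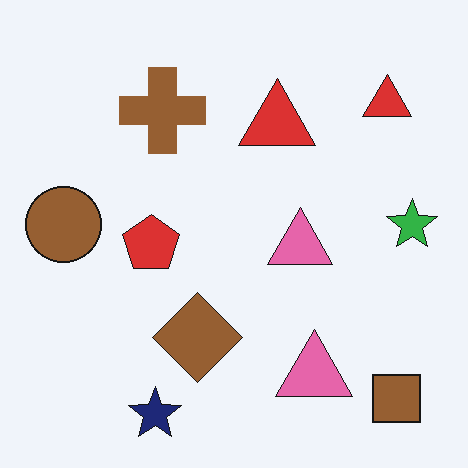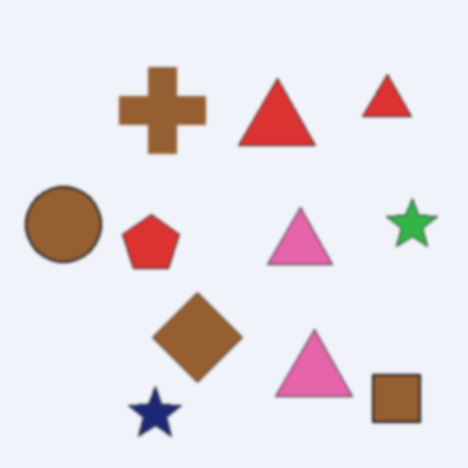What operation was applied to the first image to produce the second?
The image was lightly blurred.

Shape edges and outlines are uniformly softened across the whole image.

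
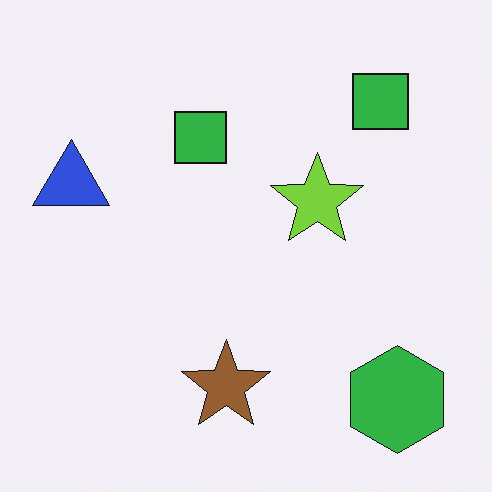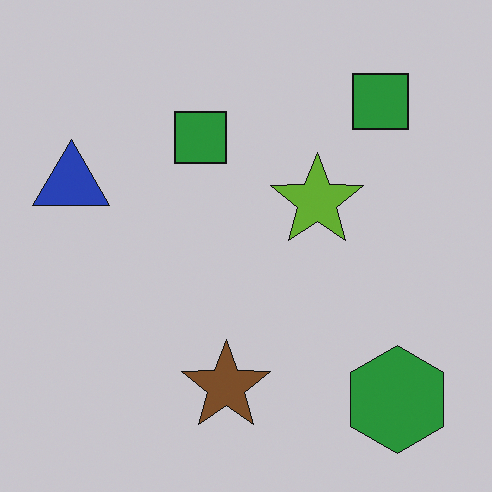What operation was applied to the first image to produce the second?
The transformation is: slightly darkened.

Every pixel — background and shapes alike — is uniformly darkened.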